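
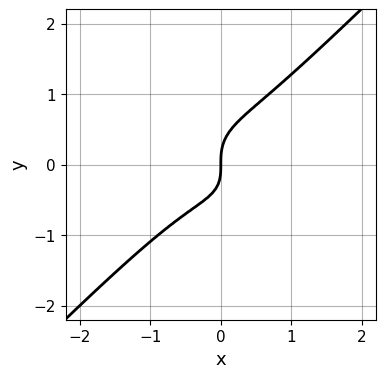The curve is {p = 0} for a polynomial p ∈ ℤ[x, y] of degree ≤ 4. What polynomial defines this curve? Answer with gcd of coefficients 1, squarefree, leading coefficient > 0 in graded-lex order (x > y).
3*x^3 - 3*y^3 + x*y + 2*x

(a) deg p = 3. A generic line meets the curve in up to 3 points.
(b) Against the integer gridlines: one y-axis crossing is at y = 0; one x-axis crossing is at x = 0.
(c) These observations pin down the coefficients.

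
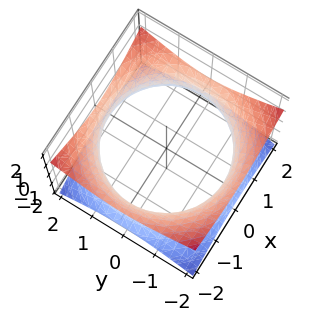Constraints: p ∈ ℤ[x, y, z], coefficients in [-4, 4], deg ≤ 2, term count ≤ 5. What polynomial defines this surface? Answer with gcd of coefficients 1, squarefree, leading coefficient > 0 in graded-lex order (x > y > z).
x^2 + y^2 - 2*z^2 - 3

The degree is 2 — an hourglass — one-sheet hyperboloid; a quadric.
Symmetries: the surface is invariant under rotation about z: p = q(x² + y², z); the z ↦ −z reflection is a symmetry, so z appears only in even powers.
Reading off the gridlines: no z-intercept at any integer in the box; a circular section at z = 0 has radius between 1 and 2.
These observations pin down the coefficients.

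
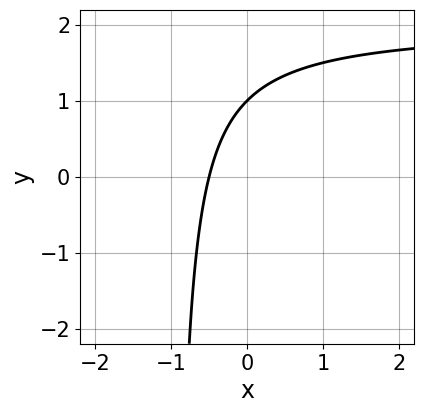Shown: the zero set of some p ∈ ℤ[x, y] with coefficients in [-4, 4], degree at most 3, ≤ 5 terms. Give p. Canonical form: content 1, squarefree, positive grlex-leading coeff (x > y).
Degree: a generic line meets the curve in up to 2 points, so deg p = 2.
Observable constraints: one y-axis crossing is at y = 1.
Assembling these constraints gives the stated polynomial.

x*y - 2*x + y - 1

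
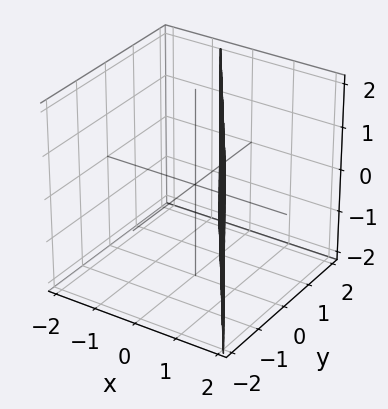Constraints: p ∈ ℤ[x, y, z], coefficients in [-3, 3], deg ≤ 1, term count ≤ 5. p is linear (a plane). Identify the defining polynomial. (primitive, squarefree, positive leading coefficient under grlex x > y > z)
(a) deg p = 1.
(b) Reading off the gridlines: it misses every integer gridline on the z-axis; one y-axis crossing is at y = 1.
(c) Putting this together gives p.

3*x + 2*y - 2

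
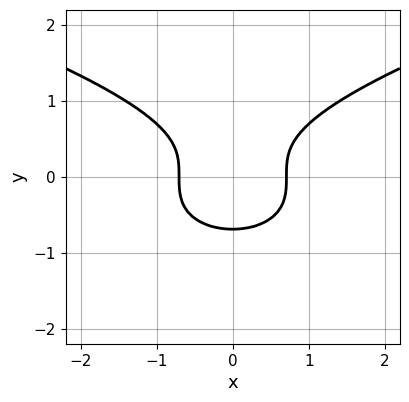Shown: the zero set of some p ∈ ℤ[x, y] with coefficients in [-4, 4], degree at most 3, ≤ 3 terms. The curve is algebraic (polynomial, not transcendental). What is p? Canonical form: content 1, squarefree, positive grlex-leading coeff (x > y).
3*y^3 - 2*x^2 + 1

1. The degree is 3 — no degree-2 curve has this shape.
2. Symmetries: the x ↦ −x reflection is a symmetry, so x appears only in even powers.
3. Matching integer coefficients to the picture gives p.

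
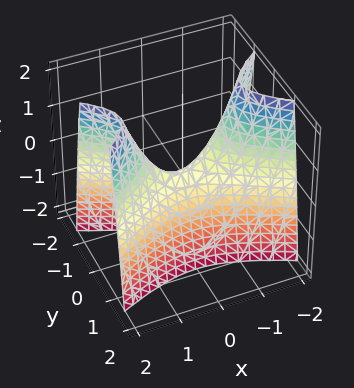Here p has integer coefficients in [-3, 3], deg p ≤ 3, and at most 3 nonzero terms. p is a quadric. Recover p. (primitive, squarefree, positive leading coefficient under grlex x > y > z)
x^2 - 3*y^2 - z

(a) The degree is 2 — a saddle surface; a quadric.
(b) Symmetries: the x ↦ −x reflection is a symmetry, so x appears only in even powers; it's symmetric under y → −y, forcing even powers of y.
(c) Checking where it meets the axes: one x-axis crossing is at x = 0; one z-axis crossing is at z = 0; one y-axis crossing is at y = 0.
(d) The integer polynomial consistent with all of this is the stated p.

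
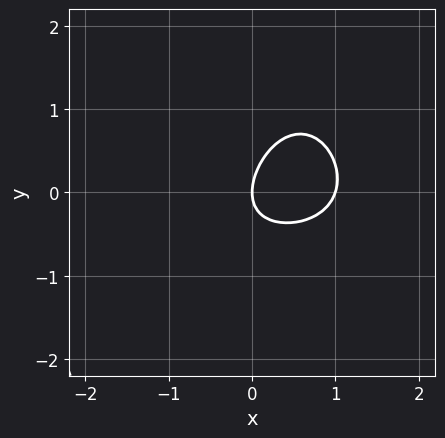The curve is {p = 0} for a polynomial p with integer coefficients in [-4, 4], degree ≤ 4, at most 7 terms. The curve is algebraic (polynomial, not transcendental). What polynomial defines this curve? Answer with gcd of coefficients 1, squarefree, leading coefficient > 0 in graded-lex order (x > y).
The degree is 3 — a generic line meets the curve in up to 3 points.
From the axis intercepts and sections: the x-axis gridline crossings are at x ∈ {0, 1}; it meets the y-axis at y = 0 (among the integer gridlines).
Fitting integer coefficients to these (and the overall shape) gives p.

2*x^2*y + 3*x^2 - 3*x*y + 3*y^2 - 3*x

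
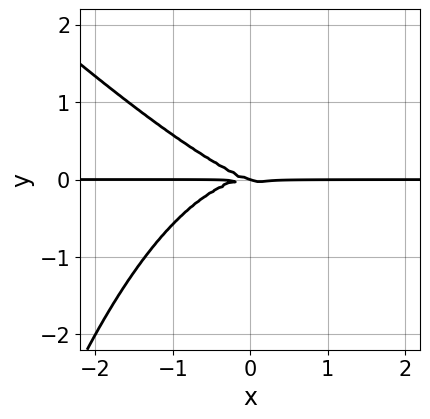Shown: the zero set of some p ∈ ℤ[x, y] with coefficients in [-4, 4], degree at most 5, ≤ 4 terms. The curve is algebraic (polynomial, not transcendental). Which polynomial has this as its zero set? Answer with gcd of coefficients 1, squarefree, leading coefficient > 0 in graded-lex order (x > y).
x^3*y + x^2*y^2 + x*y^2 + 3*y^3

The degree is 4 — the shape is more complex than any degree-3 curve.
Against the integer gridlines: the visible x-axis segment lies entirely on the curve; it crosses the y-axis at the gridline y = 0.
Matching integer coefficients to the picture gives p.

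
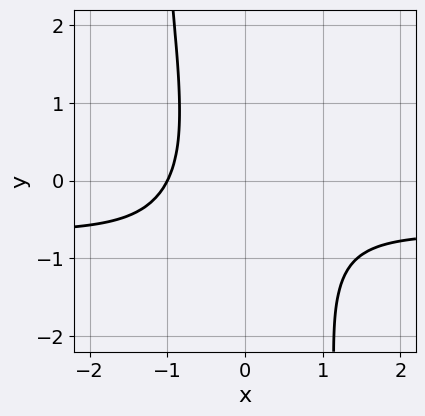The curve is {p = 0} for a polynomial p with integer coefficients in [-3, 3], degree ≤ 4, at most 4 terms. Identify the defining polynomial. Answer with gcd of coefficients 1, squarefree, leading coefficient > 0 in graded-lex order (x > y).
3*x^3*y + 2*x^3 + y^2 + 2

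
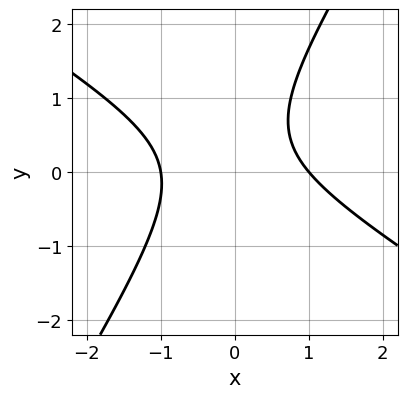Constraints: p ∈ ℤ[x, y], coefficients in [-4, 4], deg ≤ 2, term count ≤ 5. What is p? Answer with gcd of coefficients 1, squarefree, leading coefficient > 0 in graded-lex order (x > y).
1. Degree: the shape is more complex than any degree-1 curve, so deg p = 2.
2. Against the integer gridlines: the x-axis gridline crossings are at x ∈ {-1, 1}; it misses every integer gridline on the y-axis.
3. Solving for integer coefficients yields p as stated.

3*x^2 + 3*x*y - 3*y^2 + 2*y - 3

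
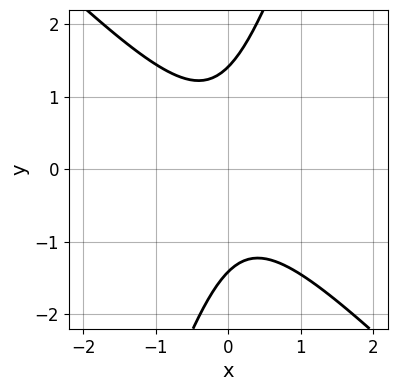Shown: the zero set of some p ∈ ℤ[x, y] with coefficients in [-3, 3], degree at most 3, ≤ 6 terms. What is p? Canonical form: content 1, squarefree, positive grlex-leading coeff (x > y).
3*x^2 + 2*x*y - y^2 + 2

First, deg p = 2. No degree-1 curve has this shape.
Next, observable constraints: no x-intercept at any integer in the box.
Finally, these observations pin down the coefficients.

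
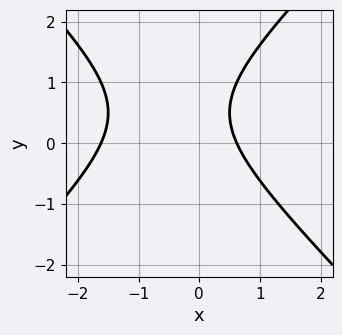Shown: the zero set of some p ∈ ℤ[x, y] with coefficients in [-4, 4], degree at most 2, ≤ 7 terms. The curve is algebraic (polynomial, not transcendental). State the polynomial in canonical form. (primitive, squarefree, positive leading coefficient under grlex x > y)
(a) Degree: the shape is more complex than any degree-1 curve, so deg p = 2.
(b) From the axis intercepts and sections: the curve avoids every integer y-axis point in the box.
(c) These observations pin down the coefficients.

x^2 - y^2 + x + y - 1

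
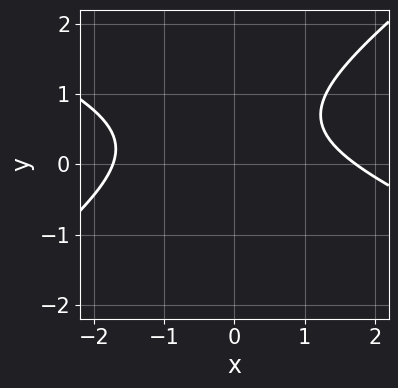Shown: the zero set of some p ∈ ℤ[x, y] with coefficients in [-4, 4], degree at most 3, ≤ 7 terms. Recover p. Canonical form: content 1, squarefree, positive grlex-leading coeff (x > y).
x^2 + x*y - 3*y^2 + 3*y - 3

1. Degree: no degree-1 curve has this shape, so deg p = 2.
2. Reading off the gridlines: the curve avoids every integer y-axis point in the box.
3. These observations pin down the coefficients.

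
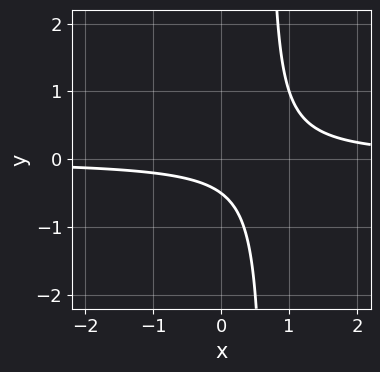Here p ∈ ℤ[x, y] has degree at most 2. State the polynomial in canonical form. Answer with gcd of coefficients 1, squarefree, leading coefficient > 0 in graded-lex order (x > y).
3*x*y - 2*y - 1

1. The degree is 2 — a generic line meets the curve in up to 2 points.
2. Checking where it meets the axes: it misses every integer gridline on the x-axis.
3. Matching integer coefficients to the picture gives p.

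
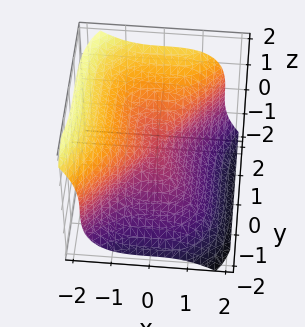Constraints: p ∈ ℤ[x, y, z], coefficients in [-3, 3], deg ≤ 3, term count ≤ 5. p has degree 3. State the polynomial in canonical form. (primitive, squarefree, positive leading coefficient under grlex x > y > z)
Degree: a generic line meets the surface in up to 3 points, so deg p = 3.
Against the integer gridlines: it meets the x-axis at x = 0 (among the integer gridlines); it crosses the z-axis at the gridline z = 0.
Matching integer coefficients to the picture gives p.

2*x^3 - y^3 + 2*z^3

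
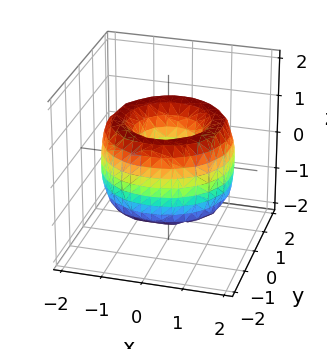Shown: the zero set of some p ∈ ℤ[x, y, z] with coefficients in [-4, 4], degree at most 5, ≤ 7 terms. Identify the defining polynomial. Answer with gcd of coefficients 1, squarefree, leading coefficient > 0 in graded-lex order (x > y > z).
x^4 + 2*x^2*y^2 + y^4 - 3*x^2 - 3*y^2 + z^2 + 1

Degree: the shape is more complex than any degree-3 surface, so deg p = 4.
Symmetries: rotational symmetry about the z-axis ⇒ p depends on x, y only through x² + y².
Observable constraints: the surface avoids every integer z-axis point in the box; a circular section at z = -1 has radius exactly 1.
These observations pin down the coefficients.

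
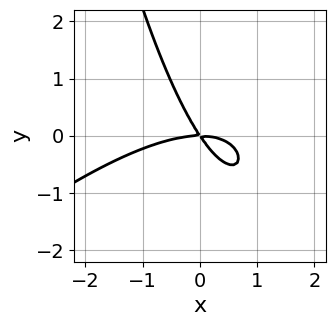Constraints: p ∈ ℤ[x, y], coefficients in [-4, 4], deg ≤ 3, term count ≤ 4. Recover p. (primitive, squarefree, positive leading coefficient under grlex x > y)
deg p = 3.
Reading off the gridlines: one y-axis crossing is at y = 0; it meets the x-axis at x = 0 (among the integer gridlines).
Putting this together gives p.

x^3 - x^2*y + 3*x*y + 2*y^2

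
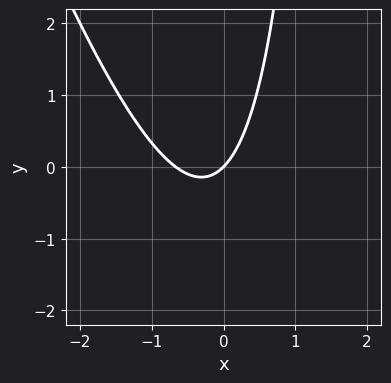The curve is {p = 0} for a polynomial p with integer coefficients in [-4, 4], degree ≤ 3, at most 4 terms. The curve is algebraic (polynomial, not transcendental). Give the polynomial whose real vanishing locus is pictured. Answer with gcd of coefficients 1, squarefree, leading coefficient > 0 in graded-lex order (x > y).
1. The degree is 2 — no degree-1 curve has this shape.
2. From the axis intercepts and sections: it meets the x-axis at x = 0 (among the integer gridlines); it crosses the y-axis at the gridline y = 0.
3. Solving for integer coefficients yields p as stated.

3*x^2 + x*y + 2*x - 2*y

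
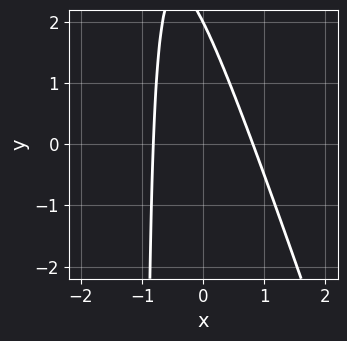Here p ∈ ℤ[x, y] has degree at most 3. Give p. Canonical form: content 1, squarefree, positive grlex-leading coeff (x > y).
1. Degree: no degree-1 curve has this shape, so deg p = 2.
2. Observable constraints: it meets the y-axis at y = 2 (among the integer gridlines).
3. These observations pin down the coefficients.

3*x^2 + x*y + y - 2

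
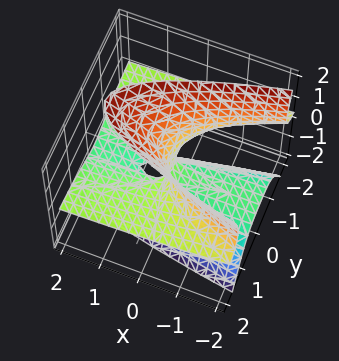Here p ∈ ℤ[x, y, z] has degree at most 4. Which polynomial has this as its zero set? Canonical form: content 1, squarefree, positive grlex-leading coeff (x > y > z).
1. Degree: a generic line meets the surface in up to 3 points, so deg p = 3.
2. Against the integer gridlines: the visible y-axis segment lies entirely on the surface; it crosses the x-axis at the gridline x = 0; one z-axis crossing is at z = 0.
3. Assembling these constraints gives the stated polynomial.

3*y^2*z - z^3 + 2*x*z + x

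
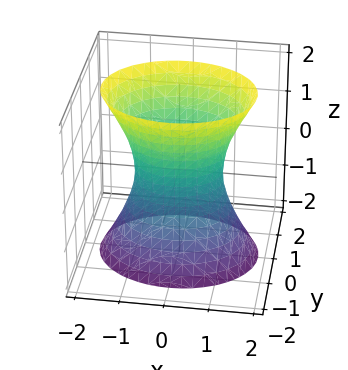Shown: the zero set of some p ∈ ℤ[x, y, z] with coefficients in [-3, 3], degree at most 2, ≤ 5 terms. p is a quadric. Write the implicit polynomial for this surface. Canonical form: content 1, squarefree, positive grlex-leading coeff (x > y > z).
First, the degree is 2 — one connected sheet with a waist; a quadric.
Next, symmetries: it's symmetric under y → −y, forcing even powers of y; it's symmetric under z → −z, forcing even powers of z; the x ↦ −x reflection is a symmetry, so x appears only in even powers.
Then, observable constraints: the surface avoids every integer z-axis point in the box; the x-axis gridline crossings are at x ∈ {-1, 1}.
Finally, solving for integer coefficients yields p as stated.

2*x^2 + 3*y^2 - z^2 - 2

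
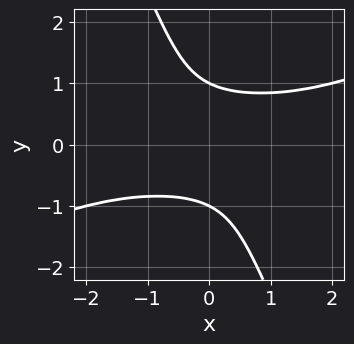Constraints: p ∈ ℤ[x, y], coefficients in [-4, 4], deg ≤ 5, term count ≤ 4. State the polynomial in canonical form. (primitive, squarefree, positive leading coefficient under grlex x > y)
x^2*y^2 - 2*x*y^3 - y^4 + 1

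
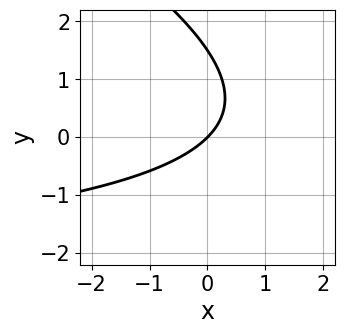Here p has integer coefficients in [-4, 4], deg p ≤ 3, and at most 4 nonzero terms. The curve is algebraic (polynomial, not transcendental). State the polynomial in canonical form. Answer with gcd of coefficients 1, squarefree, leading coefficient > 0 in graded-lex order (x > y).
x*y + 2*y^2 + 3*x - 3*y

1. Degree: the shape is more complex than any degree-1 curve, so deg p = 2.
2. Checking where it meets the axes: it meets the y-axis at y = 0 (among the integer gridlines); one x-axis crossing is at x = 0.
3. Together with the visible shape, these determine p as stated.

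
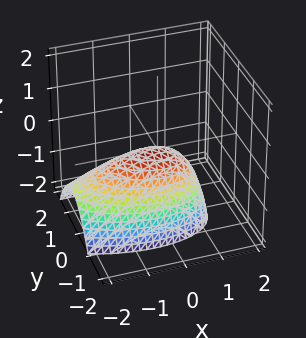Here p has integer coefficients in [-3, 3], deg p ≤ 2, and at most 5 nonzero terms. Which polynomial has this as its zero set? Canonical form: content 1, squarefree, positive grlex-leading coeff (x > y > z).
x^2 + x*y - x*z + 3*y^2 + 2*z

First, degree: no degree-1 surface has this shape, so deg p = 2.
Then, checking where it meets the axes: one x-axis crossing is at x = 0; one y-axis crossing is at y = 0; it meets the z-axis at z = 0 (among the integer gridlines).
Finally, assembling these constraints gives the stated polynomial.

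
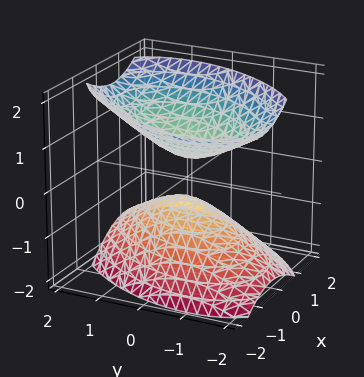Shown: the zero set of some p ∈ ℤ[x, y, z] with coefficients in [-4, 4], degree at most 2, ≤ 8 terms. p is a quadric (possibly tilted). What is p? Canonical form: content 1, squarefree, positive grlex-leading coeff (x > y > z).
(a) I count 2 distinct pieces. They look like related sheets of one shape, so recover p as a whole.
(b) The degree is 2 — a generic line meets the surface in up to 2 points.
(c) From the axis intercepts and sections: it misses every integer gridline on the y-axis; no x-intercept at any integer in the box.
(d) Matching integer coefficients to the picture gives p.

3*x^2 - 2*x*y + x*z + 2*y^2 - 3*z^2 + 1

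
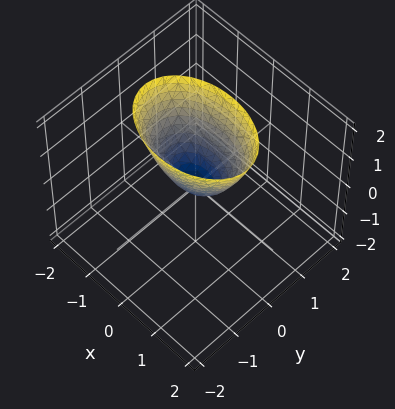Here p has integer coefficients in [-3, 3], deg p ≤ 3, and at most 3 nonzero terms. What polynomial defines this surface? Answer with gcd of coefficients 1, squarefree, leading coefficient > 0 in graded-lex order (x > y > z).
x^2 + 2*y^2 - z

1. The degree is 2 — a single bowl opening along one axis; a quadric.
2. Symmetries: the y ↦ −y reflection is a symmetry, so y appears only in even powers; it's symmetric under x → −x, forcing even powers of x.
3. Observable constraints: it crosses the x-axis at the gridline x = 0; it meets the y-axis at y = 0 (among the integer gridlines); it meets the z-axis at z = 0 (among the integer gridlines).
4. Solving for integer coefficients yields p as stated.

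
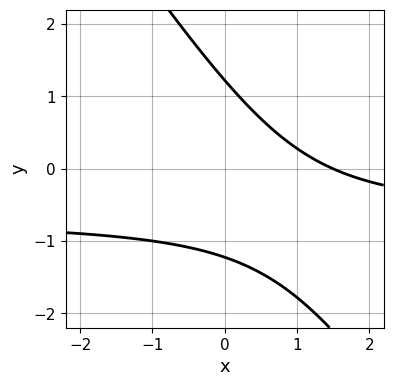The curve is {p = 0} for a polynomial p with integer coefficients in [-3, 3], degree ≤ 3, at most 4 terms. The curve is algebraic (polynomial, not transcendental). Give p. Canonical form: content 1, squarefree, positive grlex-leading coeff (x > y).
(a) Degree: the shape is more complex than any degree-1 curve, so deg p = 2.
(b) The integer polynomial consistent with all of this is the stated p.

3*x*y + 2*y^2 + 2*x - 3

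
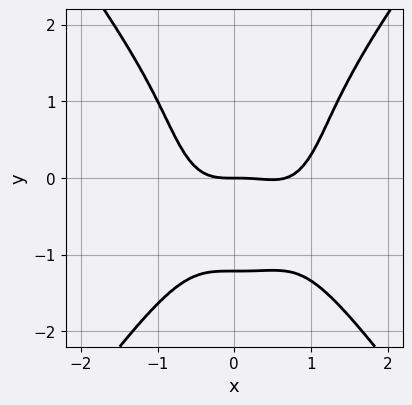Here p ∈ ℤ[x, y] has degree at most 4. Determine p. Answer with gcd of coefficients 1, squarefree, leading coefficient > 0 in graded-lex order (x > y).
3*x^4 - y^4 - 2*x^3 - y^2 - 3*y

(a) The degree is 4 — a generic line meets the curve in up to 4 points.
(b) Observable constraints: one x-axis crossing is at x = 0; it meets the y-axis at y = 0 (among the integer gridlines).
(c) These observations pin down the coefficients.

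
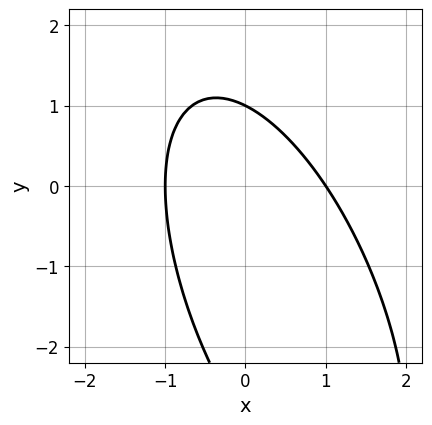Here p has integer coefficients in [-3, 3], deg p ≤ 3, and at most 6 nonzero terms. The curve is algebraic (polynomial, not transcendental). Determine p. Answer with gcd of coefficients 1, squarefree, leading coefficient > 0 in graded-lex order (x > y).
3*x^2 + 2*x*y + y^2 + 2*y - 3

(a) Degree: no degree-1 curve has this shape, so deg p = 2.
(b) Against the integer gridlines: the x-axis gridline crossings are at x ∈ {-1, 1}; it crosses the y-axis at the gridline y = 1.
(c) These observations pin down the coefficients.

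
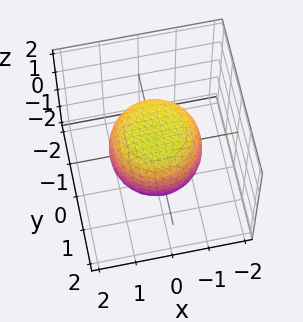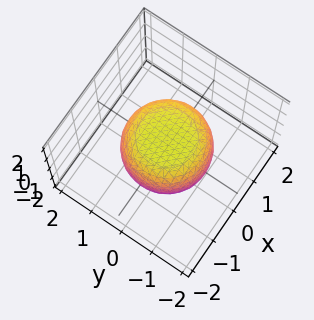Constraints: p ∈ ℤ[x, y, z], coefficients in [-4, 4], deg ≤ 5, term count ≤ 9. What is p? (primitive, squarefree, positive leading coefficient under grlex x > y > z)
2*x^4 + 4*x^2*y^2 + 2*y^4 - x^2 - y^2 + 3*z^2 - 3

1. The degree is 4 — no degree-3 surface has this shape.
2. Symmetries: the surface is invariant under rotation about z: p = q(x² + y², z).
3. Checking where it meets the axes: a circular section at z = 1 has radius between 0 and 1; the z-axis gridline crossings are at z ∈ {-1, 1}.
4. Putting this together gives p.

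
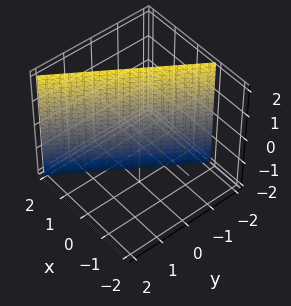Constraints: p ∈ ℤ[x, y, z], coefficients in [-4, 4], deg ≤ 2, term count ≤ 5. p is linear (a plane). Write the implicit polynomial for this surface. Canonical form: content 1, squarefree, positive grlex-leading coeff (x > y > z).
(a) The degree is 1 — every cross-section is a straight line — this is a plane.
(b) From the visible intercepts: one y-axis crossing is at y = -1; the surface avoids every integer z-axis point in the box.
(c) Solving for integer coefficients yields p as stated.

3*x - 2*y - 2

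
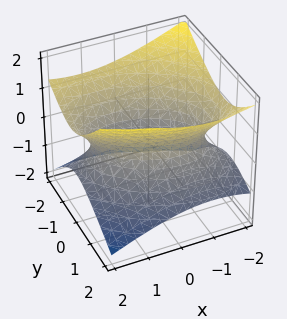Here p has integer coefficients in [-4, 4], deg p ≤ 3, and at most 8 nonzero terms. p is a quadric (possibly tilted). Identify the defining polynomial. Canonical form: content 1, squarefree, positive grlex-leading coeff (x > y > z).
x^2 + x*y + 2*y^2 + y*z - 3*z^2 - 2

The degree is 2 — a generic line meets the surface in up to 2 points.
Observable constraints: among the integer gridlines, it crosses the y-axis at y ∈ {-1, 1}; it misses every integer gridline on the z-axis.
Putting this together gives p.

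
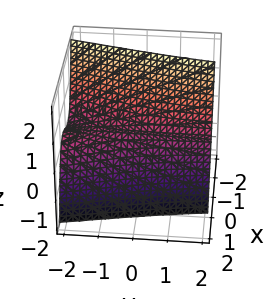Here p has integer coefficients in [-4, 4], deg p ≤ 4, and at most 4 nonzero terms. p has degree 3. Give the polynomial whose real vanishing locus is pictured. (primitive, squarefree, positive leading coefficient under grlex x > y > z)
1. The degree is 3 — a generic line meets the surface in up to 3 points.
2. Against the integer gridlines: it crosses the z-axis at the gridline z = 0; it crosses the x-axis at the gridline x = 0.
3. Putting this together gives p.

2*x^3 + 2*x*y + 3*x + 3*z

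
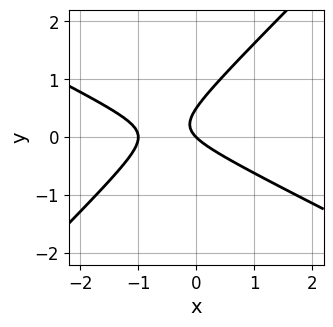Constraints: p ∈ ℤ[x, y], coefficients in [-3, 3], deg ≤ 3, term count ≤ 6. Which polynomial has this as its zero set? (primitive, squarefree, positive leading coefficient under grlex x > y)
Degree: a generic line meets the curve in up to 2 points, so deg p = 2.
Against the integer gridlines: the x-axis gridline crossings are at x ∈ {-1, 0}; one y-axis crossing is at y = 0.
Together with the visible shape, these determine p as stated.

x^2 + x*y - 2*y^2 + x + y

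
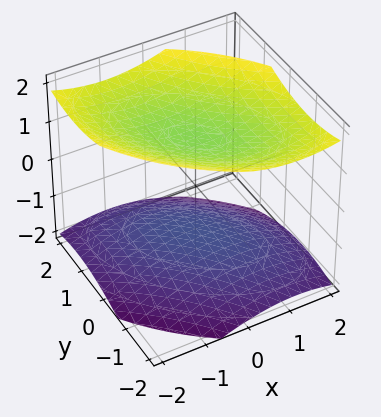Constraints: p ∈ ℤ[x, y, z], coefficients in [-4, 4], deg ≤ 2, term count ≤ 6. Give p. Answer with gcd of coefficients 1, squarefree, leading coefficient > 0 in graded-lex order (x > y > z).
(a) There are 2 components. They look like related sheets of one shape, so recover p as a whole.
(b) The degree is 2 — no degree-1 surface has this shape.
(c) Checking where it meets the axes: it misses every integer gridline on the x-axis; it misses every integer gridline on the y-axis.
(d) Solving for integer coefficients yields p as stated.

x^2 + x*y + y^2 - 2*z^2 + 3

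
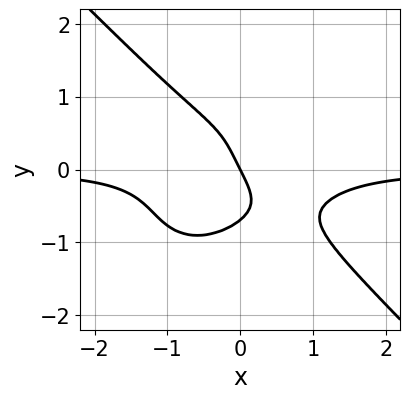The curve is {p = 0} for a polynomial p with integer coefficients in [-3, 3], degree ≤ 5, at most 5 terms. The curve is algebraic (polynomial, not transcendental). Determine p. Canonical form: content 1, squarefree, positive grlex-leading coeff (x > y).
3*x^3*y + 3*y^4 + x*y^2 + 2*x + y

(a) deg p = 4. A generic line meets the curve in up to 4 points.
(b) From the axis intercepts and sections: it meets the x-axis at x = 0 (among the integer gridlines); it crosses the y-axis at the gridline y = 0.
(c) Putting this together gives p.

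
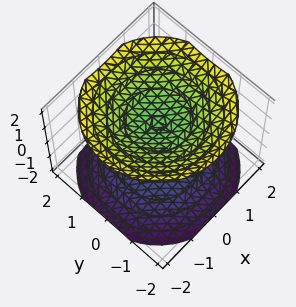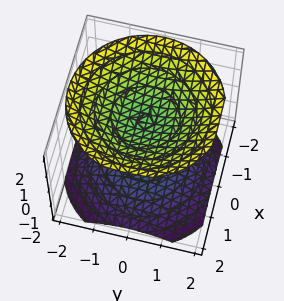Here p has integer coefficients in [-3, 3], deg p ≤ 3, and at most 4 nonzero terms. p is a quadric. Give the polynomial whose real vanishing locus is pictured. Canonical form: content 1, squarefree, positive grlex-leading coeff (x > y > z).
(a) The picture has 2 separate pieces. They look like related sheets of one shape, so recover p as a whole.
(b) The degree is 2 — two sheets facing apart; a quadric.
(c) By symmetry, the z-axis is an axis of rotation, so x and y enter only as x² + y²; the z ↦ −z reflection is a symmetry, so z appears only in even powers.
(d) Reading off the gridlines: no y-intercept at any integer in the box; the z-axis gridline crossings are at z ∈ {-1, 1}; no x-intercept at any integer in the box.
(e) Solving for integer coefficients yields p as stated.

2*x^2 + 2*y^2 - 3*z^2 + 3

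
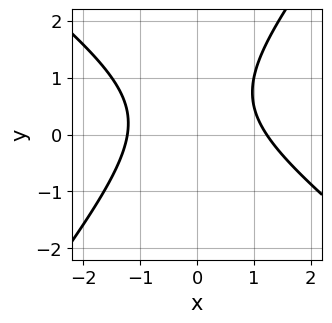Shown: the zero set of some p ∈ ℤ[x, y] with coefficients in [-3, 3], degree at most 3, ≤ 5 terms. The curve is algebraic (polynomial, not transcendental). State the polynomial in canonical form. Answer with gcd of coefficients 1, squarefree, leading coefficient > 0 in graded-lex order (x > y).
1. The degree is 2 — the shape is more complex than any degree-1 curve.
2. From the axis intercepts and sections: the curve avoids every integer y-axis point in the box.
3. Fitting integer coefficients to these (and the overall shape) gives p.

2*x^2 + x*y - 2*y^2 + 2*y - 3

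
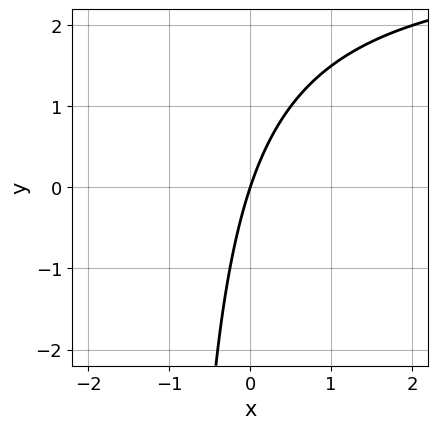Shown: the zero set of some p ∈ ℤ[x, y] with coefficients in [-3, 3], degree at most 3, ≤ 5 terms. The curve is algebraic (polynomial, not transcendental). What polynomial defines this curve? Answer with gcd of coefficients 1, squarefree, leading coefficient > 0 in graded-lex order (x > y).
1. Degree: the shape is more complex than any degree-1 curve, so deg p = 2.
2. Reading off the gridlines: it meets the x-axis at x = 0 (among the integer gridlines); it crosses the y-axis at the gridline y = 0.
3. These observations pin down the coefficients.

x*y - 3*x + y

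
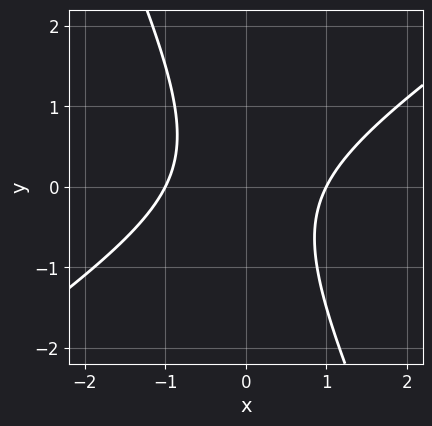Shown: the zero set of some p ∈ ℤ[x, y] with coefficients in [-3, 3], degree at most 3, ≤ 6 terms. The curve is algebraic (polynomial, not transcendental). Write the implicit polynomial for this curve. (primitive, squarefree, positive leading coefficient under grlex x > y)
3*x^2 - 3*x*y - 2*y^2 - 3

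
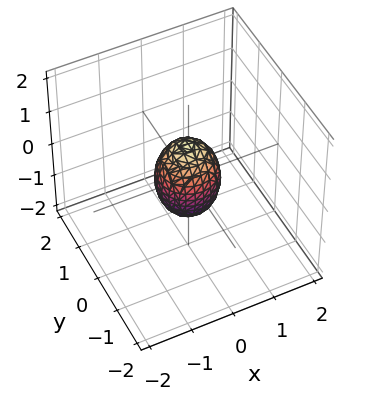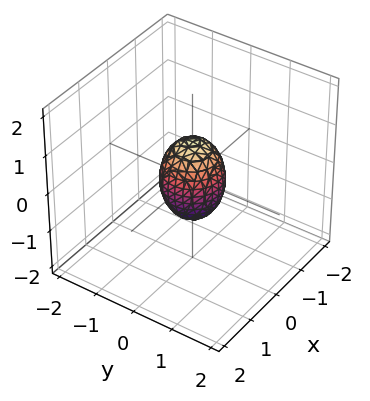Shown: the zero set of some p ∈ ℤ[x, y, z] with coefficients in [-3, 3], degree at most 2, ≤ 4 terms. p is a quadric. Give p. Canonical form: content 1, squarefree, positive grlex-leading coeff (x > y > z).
First, the degree is 2 — a closed, bounded, convex surface; a quadric.
Then, symmetries: the surface is invariant under rotation about z: p = q(x² + y², z); mirror symmetry z ↦ −z ⇒ only even powers of z.
Next, observable constraints: a circular section at z = 0 has radius between 0 and 1; among the integer gridlines, it crosses the z-axis at z ∈ {-1, 1}.
Finally, together with the visible shape, these determine p as stated.

2*x^2 + 2*y^2 + z^2 - 1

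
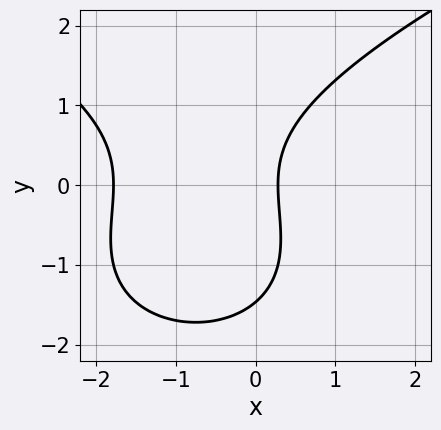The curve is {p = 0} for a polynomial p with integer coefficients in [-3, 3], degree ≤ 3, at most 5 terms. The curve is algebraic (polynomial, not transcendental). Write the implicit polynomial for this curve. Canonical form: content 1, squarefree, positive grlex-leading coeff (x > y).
y^3 - 2*x^2 + y^2 - 3*x + 1

1. Degree: the shape is more complex than any degree-2 curve, so deg p = 3.
2. Matching integer coefficients to the picture gives p.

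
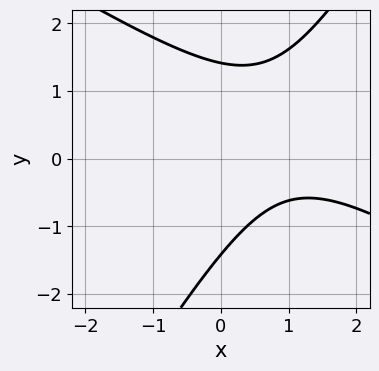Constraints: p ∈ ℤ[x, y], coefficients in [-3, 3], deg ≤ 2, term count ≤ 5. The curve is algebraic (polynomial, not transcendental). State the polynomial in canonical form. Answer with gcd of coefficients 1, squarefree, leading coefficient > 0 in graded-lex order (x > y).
x^2 + x*y - y^2 - 2*x + 2

The degree is 2 — the shape is more complex than any degree-1 curve.
Checking where it meets the axes: the curve avoids every integer x-axis point in the box.
Matching integer coefficients to the picture gives p.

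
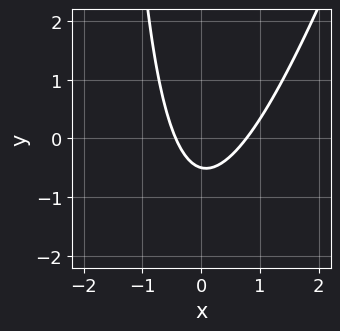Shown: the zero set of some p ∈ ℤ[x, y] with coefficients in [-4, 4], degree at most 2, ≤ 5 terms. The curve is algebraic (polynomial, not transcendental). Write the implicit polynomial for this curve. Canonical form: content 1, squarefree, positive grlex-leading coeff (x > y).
1. Degree: a generic line meets the curve in up to 2 points, so deg p = 2.
2. Putting this together gives p.

3*x^2 - x*y - x - 2*y - 1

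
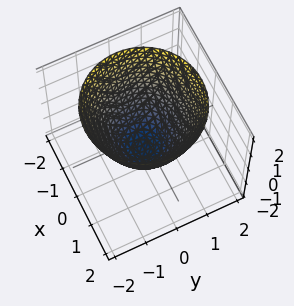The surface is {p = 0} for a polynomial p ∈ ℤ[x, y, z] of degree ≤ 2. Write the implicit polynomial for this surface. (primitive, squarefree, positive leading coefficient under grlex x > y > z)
x^2 + y^2 - z - 1

1. Degree: no degree-1 surface has this shape, so deg p = 2.
2. Symmetries: rotational symmetry about the z-axis ⇒ p depends on x, y only through x² + y².
3. Reading off the gridlines: among the integer gridlines, it crosses the y-axis at y ∈ {-1, 1}; it meets the z-axis at z = -1 (among the integer gridlines); a circular section at z = 1 has radius between 1 and 2; the x-axis gridline crossings are at x ∈ {-1, 1}.
4. Together with the visible shape, these determine p as stated.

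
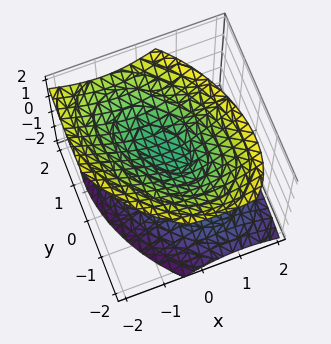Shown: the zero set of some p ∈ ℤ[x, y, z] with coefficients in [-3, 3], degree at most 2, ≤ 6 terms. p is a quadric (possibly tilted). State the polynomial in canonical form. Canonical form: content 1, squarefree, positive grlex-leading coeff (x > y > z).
1. I count 2 distinct pieces. Treating them together as one polynomial.
2. Degree: a generic line meets the surface in up to 2 points, so deg p = 2.
3. Reading off the gridlines: no x-intercept at any integer in the box; no y-intercept at any integer in the box.
4. Fitting integer coefficients to these (and the overall shape) gives p.

3*x^2 + 2*x*y + x*z + 2*y^2 - 3*z^2 + 1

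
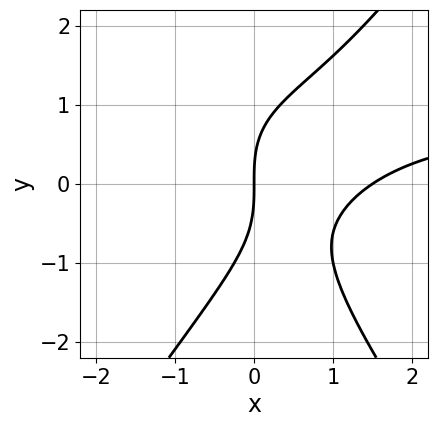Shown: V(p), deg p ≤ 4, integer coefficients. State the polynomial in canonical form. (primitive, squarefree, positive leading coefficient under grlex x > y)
2*x^2*y - y^3 - 2*x^2 + 3*x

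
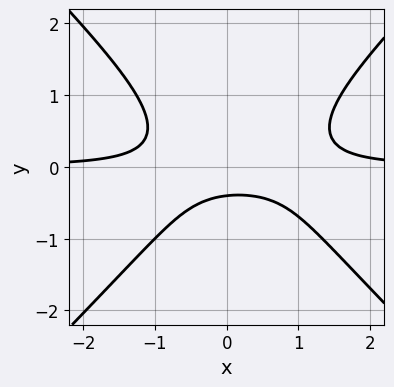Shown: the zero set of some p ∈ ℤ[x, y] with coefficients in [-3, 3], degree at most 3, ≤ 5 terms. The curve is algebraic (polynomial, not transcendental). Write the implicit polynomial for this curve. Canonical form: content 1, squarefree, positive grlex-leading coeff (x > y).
First, deg p = 3. No degree-2 curve has this shape.
Next, from the axis intercepts and sections: it misses every integer gridline on the x-axis.
Finally, solving for integer coefficients yields p as stated.

3*x^2*y - 3*y^3 - x*y - 2*y - 1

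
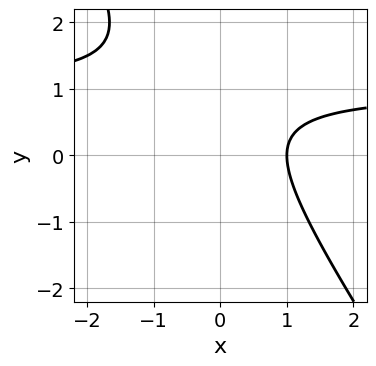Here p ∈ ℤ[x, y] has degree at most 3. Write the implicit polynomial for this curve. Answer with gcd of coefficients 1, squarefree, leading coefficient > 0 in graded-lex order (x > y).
(a) The degree is 2 — no degree-1 curve has this shape.
(b) Observable constraints: it crosses the x-axis at the gridline x = 1; the curve avoids every integer y-axis point in the box.
(c) Fitting integer coefficients to these (and the overall shape) gives p.

3*x*y + 2*y^2 - 3*x - 3*y + 3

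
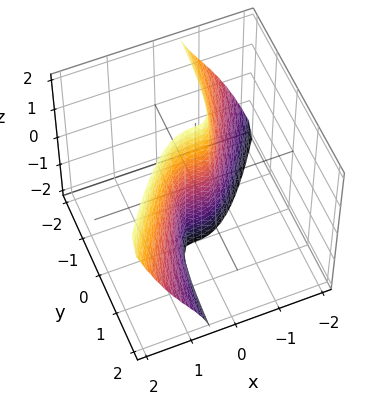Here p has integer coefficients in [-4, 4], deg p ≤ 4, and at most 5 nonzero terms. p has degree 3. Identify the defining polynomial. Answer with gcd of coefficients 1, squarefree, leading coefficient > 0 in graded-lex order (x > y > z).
(a) Degree: a generic line meets the surface in up to 3 points, so deg p = 3.
(b) Checking where it meets the axes: it meets the x-axis at x = 0 (among the integer gridlines); every point of the z-axis in the box is on the surface; it meets the y-axis at y = 0 (among the integer gridlines).
(c) These observations pin down the coefficients.

2*x^3 - x^2*y - x*y*z - y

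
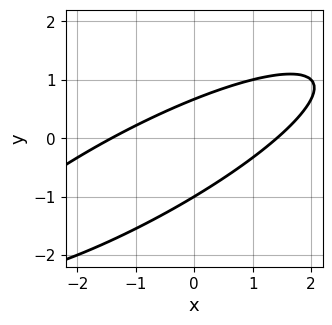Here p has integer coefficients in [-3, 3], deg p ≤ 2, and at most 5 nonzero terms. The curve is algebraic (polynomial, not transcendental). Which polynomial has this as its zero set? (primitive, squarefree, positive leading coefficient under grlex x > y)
x^2 - 3*x*y + 3*y^2 + y - 2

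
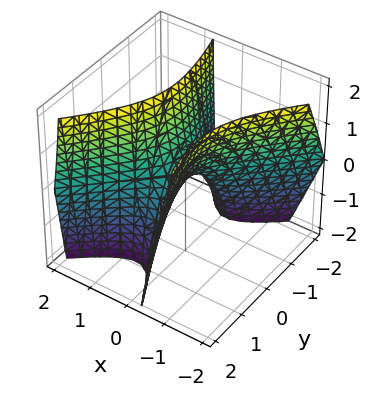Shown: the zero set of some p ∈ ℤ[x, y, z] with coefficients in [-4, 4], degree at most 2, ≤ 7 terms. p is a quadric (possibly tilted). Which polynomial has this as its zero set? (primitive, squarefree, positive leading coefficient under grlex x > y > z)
(a) The degree is 2 — a generic line meets the surface in up to 2 points.
(b) From the visible intercepts: it meets the x-axis at x = 0 (among the integer gridlines); one y-axis crossing is at y = 0.
(c) Putting this together gives p.

3*x^2 - 2*x*y + x*z - y^2 - z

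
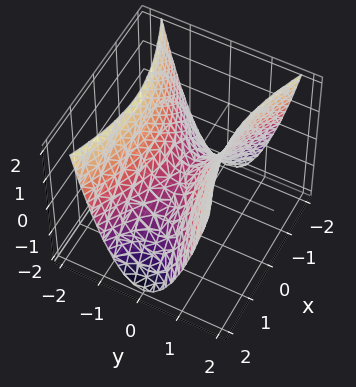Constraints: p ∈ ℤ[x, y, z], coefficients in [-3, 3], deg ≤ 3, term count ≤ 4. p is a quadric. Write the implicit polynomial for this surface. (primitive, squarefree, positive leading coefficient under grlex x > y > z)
x^2 - 3*y^2 + 2*z

First, the degree is 2 — a hyperbolic paraboloid; a quadric.
Then, symmetries: it's symmetric under y → −y, forcing even powers of y; the x ↦ −x reflection is a symmetry, so x appears only in even powers.
Then, checking where it meets the axes: it meets the x-axis at x = 0 (among the integer gridlines); it meets the z-axis at z = 0 (among the integer gridlines); it meets the y-axis at y = 0 (among the integer gridlines).
Finally, assembling these constraints gives the stated polynomial.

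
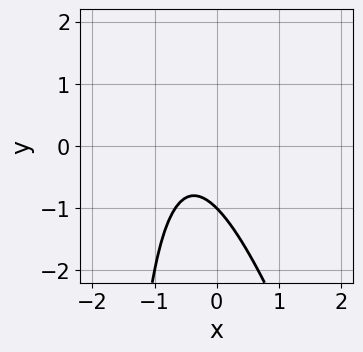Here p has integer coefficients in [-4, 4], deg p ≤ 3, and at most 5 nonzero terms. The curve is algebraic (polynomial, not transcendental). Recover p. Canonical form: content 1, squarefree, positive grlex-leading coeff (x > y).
3*x^2 + x*y + 3*x + 2*y + 2

deg p = 2. A generic line meets the curve in up to 2 points.
Checking where it meets the axes: it crosses the y-axis at the gridline y = -1; it misses every integer gridline on the x-axis.
Fitting integer coefficients to these (and the overall shape) gives p.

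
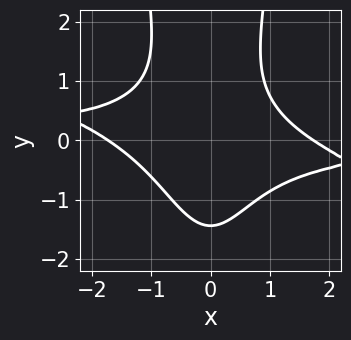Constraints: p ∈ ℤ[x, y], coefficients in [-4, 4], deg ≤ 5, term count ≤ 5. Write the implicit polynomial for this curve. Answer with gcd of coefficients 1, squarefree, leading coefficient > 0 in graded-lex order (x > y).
(a) Degree: a generic line meets the curve in up to 4 points, so deg p = 4.
(b) Matching integer coefficients to the picture gives p.

x^3*y + 3*x^2*y^2 - y^3 + x^2 - 3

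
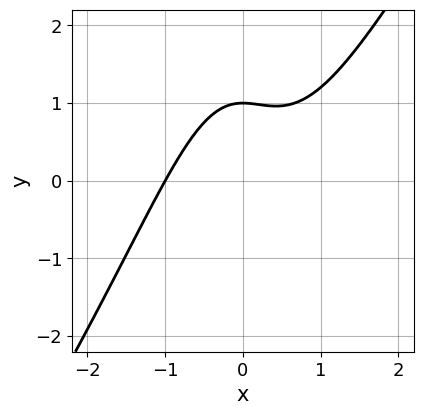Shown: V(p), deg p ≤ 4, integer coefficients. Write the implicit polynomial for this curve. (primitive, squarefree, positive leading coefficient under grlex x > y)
1. The degree is 3 — a generic line meets the curve in up to 3 points.
2. Observable constraints: it meets the y-axis at y = 1 (among the integer gridlines); it meets the x-axis at x = -1 (among the integer gridlines).
3. Solving for integer coefficients yields p as stated.

3*x^3 - 2*x^2*y - 3*y + 3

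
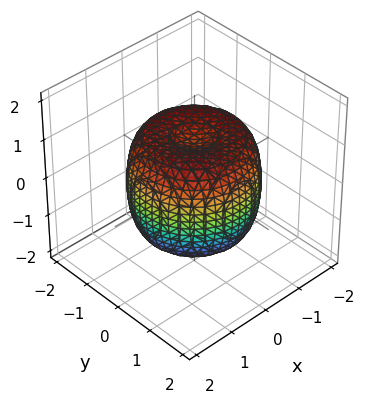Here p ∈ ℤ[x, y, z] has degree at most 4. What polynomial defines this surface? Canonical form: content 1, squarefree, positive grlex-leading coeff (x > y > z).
2*x^4 + 4*x^2*y^2 + 2*y^4 - 3*x^2 - 3*y^2 + 2*z^2 - 2

1. deg p = 4.
2. Symmetries: rotational symmetry about the z-axis ⇒ p depends on x, y only through x² + y².
3. From the visible intercepts: among the integer gridlines, it crosses the z-axis at z ∈ {-1, 1}; a circular section at z = 1 has radius between 1 and 2.
4. These observations pin down the coefficients.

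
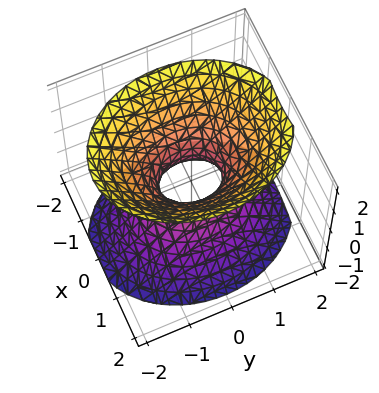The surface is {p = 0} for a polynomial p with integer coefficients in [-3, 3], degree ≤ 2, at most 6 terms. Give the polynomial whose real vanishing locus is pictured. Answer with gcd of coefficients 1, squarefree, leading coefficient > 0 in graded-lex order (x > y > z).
1. The degree is 2 — an hourglass — one-sheet hyperboloid; a quadric.
2. Symmetries: the x ↦ −x reflection is a symmetry, so x appears only in even powers; mirror symmetry y ↦ −y ⇒ only even powers of y; the z ↦ −z reflection is a symmetry, so z appears only in even powers.
3. Checking where it meets the axes: no z-intercept at any integer in the box.
4. Together with the visible shape, these determine p as stated.

3*x^2 + 2*y^2 - 2*z^2 - 1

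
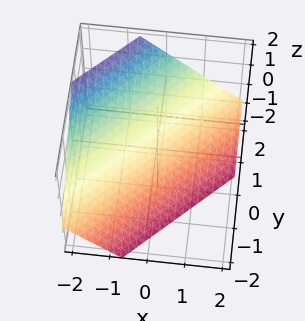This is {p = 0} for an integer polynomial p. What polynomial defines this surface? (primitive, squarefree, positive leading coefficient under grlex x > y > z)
deg p = 1.
The integer polynomial consistent with all of this is the stated p.

3*x - 3*y + 3*z + 2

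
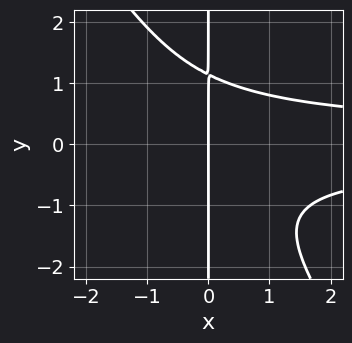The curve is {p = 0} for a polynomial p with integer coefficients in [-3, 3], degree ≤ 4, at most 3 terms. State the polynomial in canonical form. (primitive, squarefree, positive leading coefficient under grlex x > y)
3*x^2*y^2 + 2*x*y^3 - 3*x

1. deg p = 4.
2. Observable constraints: every point of the y-axis in the box is on the curve; it meets the x-axis at x = 0 (among the integer gridlines).
3. Fitting integer coefficients to these (and the overall shape) gives p.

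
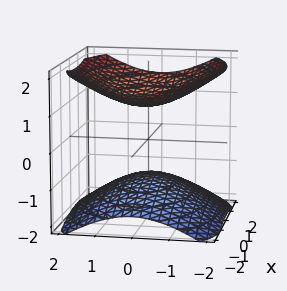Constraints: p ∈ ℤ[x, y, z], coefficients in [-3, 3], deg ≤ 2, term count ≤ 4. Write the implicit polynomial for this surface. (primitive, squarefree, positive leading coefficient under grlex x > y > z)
First, the picture has 2 separate pieces.
Next, degree: two separate bowl-shaped sheets opening away from each other; a quadric, so deg p = 2.
Next, symmetries: mirror symmetry z ↦ −z ⇒ only even powers of z; mirror symmetry x ↦ −x ⇒ only even powers of x; the y ↦ −y reflection is a symmetry, so y appears only in even powers.
Next, observable constraints: it misses every integer gridline on the x-axis; among the integer gridlines, it crosses the z-axis at z ∈ {-1, 1}; the surface avoids every integer y-axis point in the box.
Finally, matching integer coefficients to the picture gives p.

x^2 + 2*y^2 - 3*z^2 + 3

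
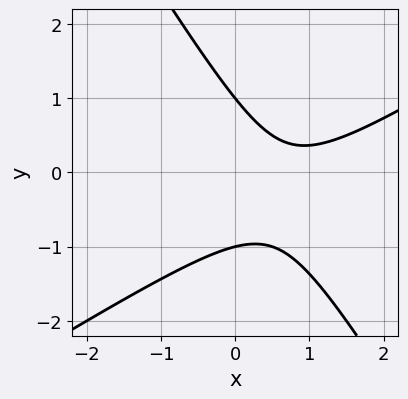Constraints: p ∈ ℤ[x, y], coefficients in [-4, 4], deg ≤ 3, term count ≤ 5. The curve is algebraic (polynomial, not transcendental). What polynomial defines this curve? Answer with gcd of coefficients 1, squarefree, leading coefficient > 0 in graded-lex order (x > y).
2*x^2 - 2*x*y - 2*y^2 - 3*x + 2

1. deg p = 2. A generic line meets the curve in up to 2 points.
2. Observable constraints: no x-intercept at any integer in the box; the y-axis gridline crossings are at y ∈ {-1, 1}.
3. Putting this together gives p.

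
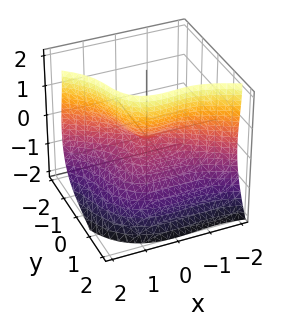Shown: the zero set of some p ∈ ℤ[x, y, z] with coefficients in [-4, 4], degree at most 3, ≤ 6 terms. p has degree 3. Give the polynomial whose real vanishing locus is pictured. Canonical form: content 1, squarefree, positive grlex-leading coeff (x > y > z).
1. The degree is 3 — a generic line meets the surface in up to 3 points.
2. From the axis intercepts and sections: it crosses the z-axis at the gridline z = 0; it meets the y-axis at y = 0 (among the integer gridlines); one x-axis crossing is at x = 0.
3. The integer polynomial consistent with all of this is the stated p.

2*x^3 + 2*x^2*y + 3*y^3 + z^3 - 3*z^2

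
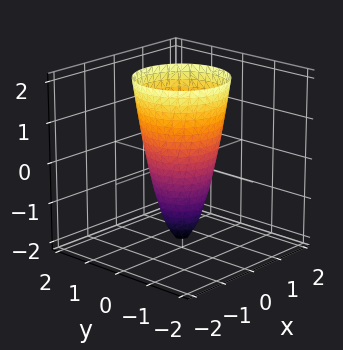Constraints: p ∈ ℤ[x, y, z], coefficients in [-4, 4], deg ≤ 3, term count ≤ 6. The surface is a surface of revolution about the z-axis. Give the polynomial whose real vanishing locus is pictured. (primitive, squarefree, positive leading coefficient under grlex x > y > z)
1. deg p = 2. No degree-1 surface has this shape.
2. Symmetry: the z-axis is an axis of rotation, so x and y enter only as x² + y².
3. From the visible intercepts: a circular section at z = 0 has radius between 0 and 1; it crosses the z-axis at the gridline z = -2.
4. The integer polynomial consistent with all of this is the stated p.

3*x^2 + 3*y^2 - z - 2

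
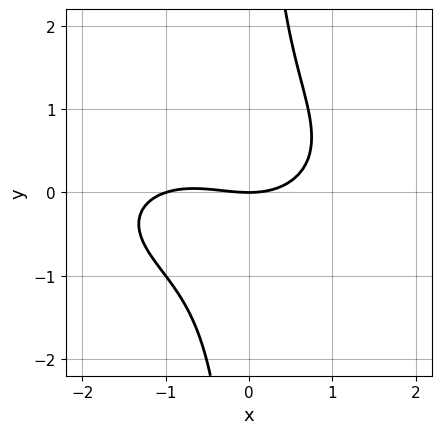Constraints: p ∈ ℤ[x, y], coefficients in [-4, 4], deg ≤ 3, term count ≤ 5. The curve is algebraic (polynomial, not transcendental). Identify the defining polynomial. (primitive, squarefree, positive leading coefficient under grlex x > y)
Degree: a generic line meets the curve in up to 3 points, so deg p = 3.
From the axis intercepts and sections: it crosses the y-axis at the gridline y = 0; the x-axis gridline crossings are at x ∈ {-1, 0}.
Solving for integer coefficients yields p as stated.

x^3 + 3*x*y^2 + x^2 - 3*y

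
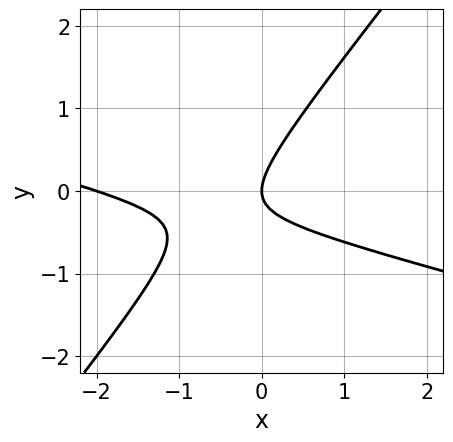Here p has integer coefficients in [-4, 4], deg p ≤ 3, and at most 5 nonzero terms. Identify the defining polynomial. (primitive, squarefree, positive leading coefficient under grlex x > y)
1. The degree is 2 — no degree-1 curve has this shape.
2. From the axis intercepts and sections: the x-axis gridline crossings are at x ∈ {-2, 0}; it crosses the y-axis at the gridline y = 0.
3. Matching integer coefficients to the picture gives p.

x^2 + 3*x*y - 3*y^2 + 2*x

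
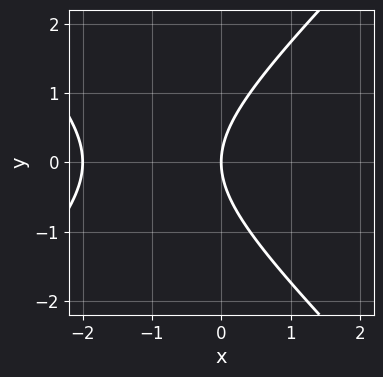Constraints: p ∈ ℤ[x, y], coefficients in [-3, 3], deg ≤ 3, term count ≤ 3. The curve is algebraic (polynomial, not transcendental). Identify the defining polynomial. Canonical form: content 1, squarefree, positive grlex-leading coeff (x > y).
x^2 - y^2 + 2*x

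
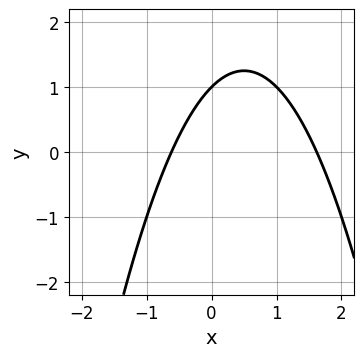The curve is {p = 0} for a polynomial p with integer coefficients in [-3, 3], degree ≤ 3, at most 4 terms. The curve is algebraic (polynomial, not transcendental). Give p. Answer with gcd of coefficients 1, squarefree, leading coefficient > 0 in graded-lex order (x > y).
1. The degree is 2 — the shape is more complex than any degree-1 curve.
2. Observable constraints: it meets the y-axis at y = 1 (among the integer gridlines).
3. Matching integer coefficients to the picture gives p.

x^2 - x + y - 1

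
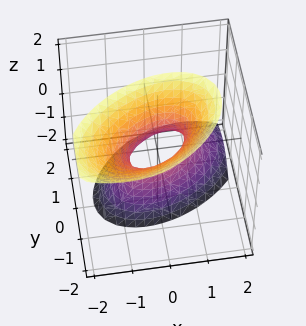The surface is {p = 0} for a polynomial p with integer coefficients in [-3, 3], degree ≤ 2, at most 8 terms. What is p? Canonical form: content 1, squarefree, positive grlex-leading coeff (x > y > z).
2*x^2 - 2*x*y + 3*y^2 + 2*y*z - z^2 - 1

(a) Degree: a generic line meets the surface in up to 2 points, so deg p = 2.
(b) Reading off the gridlines: it misses every integer gridline on the z-axis.
(c) Assembling these constraints gives the stated polynomial.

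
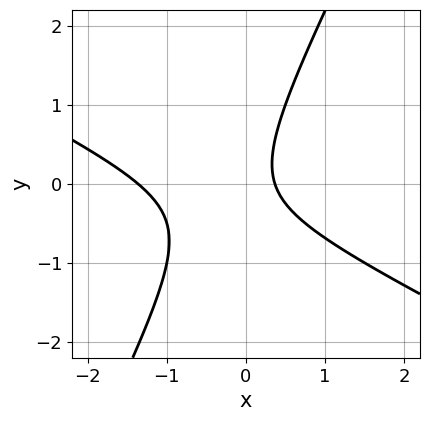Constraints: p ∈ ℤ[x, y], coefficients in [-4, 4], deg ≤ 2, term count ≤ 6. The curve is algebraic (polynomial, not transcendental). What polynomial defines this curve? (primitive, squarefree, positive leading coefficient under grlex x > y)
2*x^2 + 3*x*y - 2*y^2 + 2*x - 1

(a) The degree is 2 — no degree-1 curve has this shape.
(b) Checking where it meets the axes: the curve avoids every integer y-axis point in the box.
(c) Putting this together gives p.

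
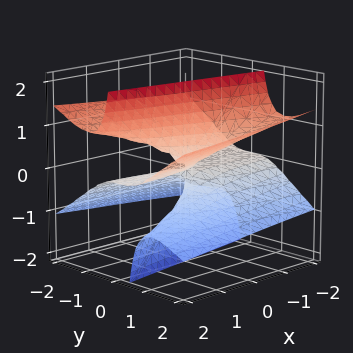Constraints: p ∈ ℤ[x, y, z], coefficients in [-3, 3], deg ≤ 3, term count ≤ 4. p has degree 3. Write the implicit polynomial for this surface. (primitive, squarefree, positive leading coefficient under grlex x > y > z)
y^3 - 3*y*z^2 - x*z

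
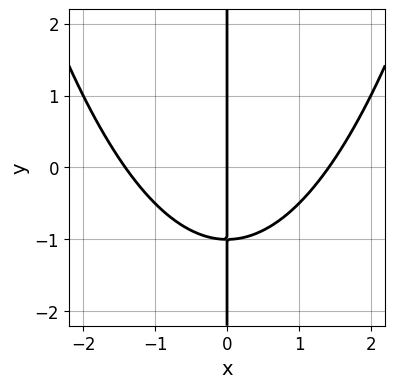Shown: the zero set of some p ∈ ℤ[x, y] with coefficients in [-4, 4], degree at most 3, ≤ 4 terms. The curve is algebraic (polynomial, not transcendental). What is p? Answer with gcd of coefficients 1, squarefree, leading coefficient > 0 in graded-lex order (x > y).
x^3 - 2*x*y - 2*x

1. deg p = 3. No degree-2 curve has this shape.
2. Against the integer gridlines: the visible y-axis segment lies entirely on the curve; it meets the x-axis at x = 0 (among the integer gridlines).
3. Together with the visible shape, these determine p as stated.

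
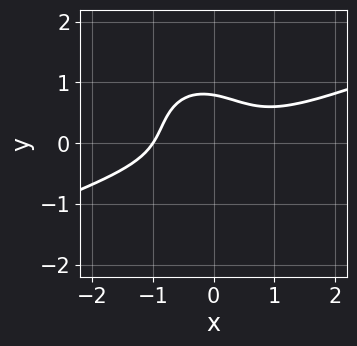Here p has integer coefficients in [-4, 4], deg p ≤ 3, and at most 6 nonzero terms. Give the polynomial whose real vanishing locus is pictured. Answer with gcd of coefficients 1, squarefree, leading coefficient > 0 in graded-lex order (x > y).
Degree: the shape is more complex than any degree-2 curve, so deg p = 3.
Checking where it meets the axes: it crosses the x-axis at the gridline x = -1.
Matching integer coefficients to the picture gives p.

x^3 - 2*x^2*y - x*y^2 - 2*y^3 + 1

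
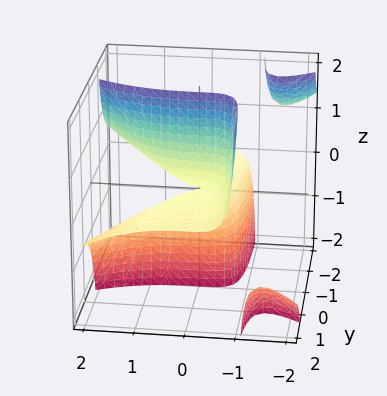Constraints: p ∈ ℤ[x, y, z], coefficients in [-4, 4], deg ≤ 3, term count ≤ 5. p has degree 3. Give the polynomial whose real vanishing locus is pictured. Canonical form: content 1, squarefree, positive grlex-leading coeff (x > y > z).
x^3 + 3*x*y*z + 3*y*z

There are 3 components.
The degree is 3 — a generic line meets the surface in up to 3 points.
Reading off the gridlines: one x-axis crossing is at x = 0; every point of the y-axis in the box is on the surface; every point of the z-axis in the box is on the surface.
Matching integer coefficients to the picture gives p.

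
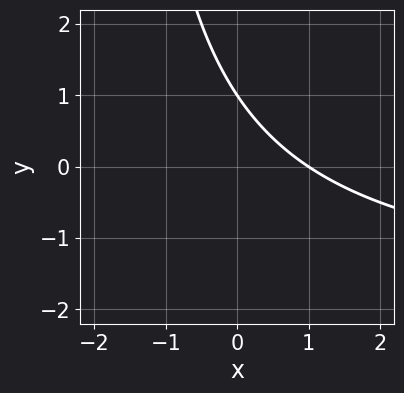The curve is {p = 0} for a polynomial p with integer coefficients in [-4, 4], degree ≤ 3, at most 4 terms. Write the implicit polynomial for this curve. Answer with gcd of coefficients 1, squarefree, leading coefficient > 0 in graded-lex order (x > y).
1. The degree is 2 — no degree-1 curve has this shape.
2. From the axis intercepts and sections: it crosses the y-axis at the gridline y = 1; it crosses the x-axis at the gridline x = 1.
3. Putting this together gives p.

x*y + 2*x + 2*y - 2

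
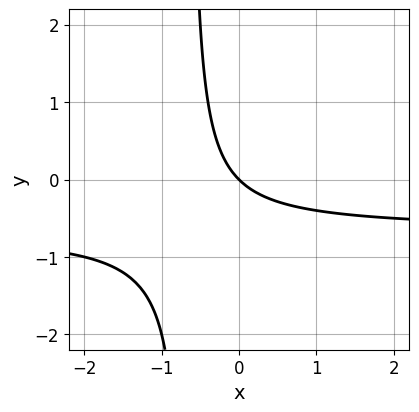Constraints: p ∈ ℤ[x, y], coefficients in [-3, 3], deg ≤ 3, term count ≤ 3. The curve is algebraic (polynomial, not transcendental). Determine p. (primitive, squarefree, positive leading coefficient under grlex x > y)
3*x*y + 2*x + 2*y

First, the degree is 2 — no degree-1 curve has this shape.
Then, against the integer gridlines: it meets the x-axis at x = 0 (among the integer gridlines); it meets the y-axis at y = 0 (among the integer gridlines).
Finally, fitting integer coefficients to these (and the overall shape) gives p.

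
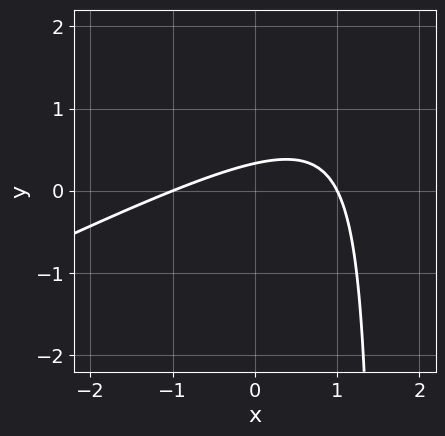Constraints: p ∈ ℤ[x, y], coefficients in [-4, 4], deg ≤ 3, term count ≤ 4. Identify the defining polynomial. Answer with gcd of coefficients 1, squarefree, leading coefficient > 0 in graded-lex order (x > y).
x^2 - 2*x*y + 3*y - 1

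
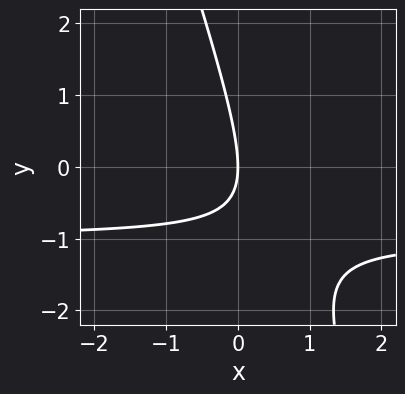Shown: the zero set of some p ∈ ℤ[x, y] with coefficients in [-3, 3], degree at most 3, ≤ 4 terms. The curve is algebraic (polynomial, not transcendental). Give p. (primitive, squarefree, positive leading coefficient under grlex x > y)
(a) The degree is 2 — the shape is more complex than any degree-1 curve.
(b) Checking where it meets the axes: it crosses the y-axis at the gridline y = 0; one x-axis crossing is at x = 0.
(c) Putting this together gives p.

3*x*y + y^2 + 3*x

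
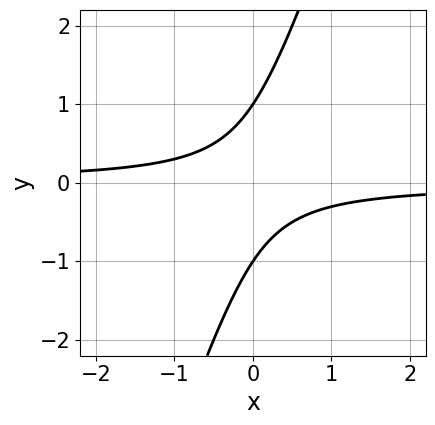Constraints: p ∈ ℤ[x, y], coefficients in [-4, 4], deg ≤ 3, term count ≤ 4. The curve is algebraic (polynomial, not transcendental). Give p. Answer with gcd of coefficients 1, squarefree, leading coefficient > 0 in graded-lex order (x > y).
deg p = 2.
Against the integer gridlines: no x-intercept at any integer in the box; among the integer gridlines, it crosses the y-axis at y ∈ {-1, 1}.
Fitting integer coefficients to these (and the overall shape) gives p.

3*x*y - y^2 + 1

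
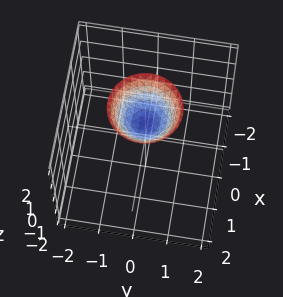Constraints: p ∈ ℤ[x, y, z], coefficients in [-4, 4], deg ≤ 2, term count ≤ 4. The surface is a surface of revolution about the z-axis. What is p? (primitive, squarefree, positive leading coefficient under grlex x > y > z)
First, deg p = 2. The shape is more complex than any degree-1 surface.
Next, by symmetry, every cross-section ⟂ z is a circle, so x, y appear only via x² + y².
Then, against the integer gridlines: the surface avoids every integer x-axis point in the box; a circular section at z = 2 has radius exactly 1; no y-intercept at any integer in the box.
Finally, putting this together gives p. Check: (0, 0, 1) on the z-axis lies on the surface, and p(0, 0, 1) = 0. ✓

x^2 + y^2 - z + 1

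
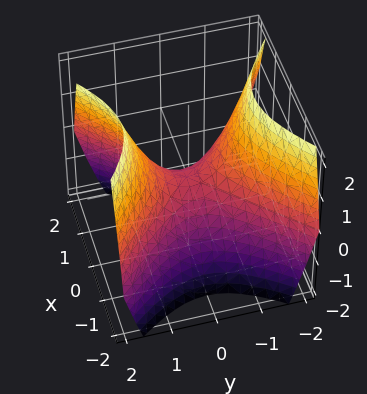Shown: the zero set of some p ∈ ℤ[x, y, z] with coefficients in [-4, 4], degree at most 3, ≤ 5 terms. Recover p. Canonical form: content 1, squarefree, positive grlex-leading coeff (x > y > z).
1. The degree is 2 — a saddle surface; a quadric.
2. Symmetries: the y ↦ −y reflection is a symmetry, so y appears only in even powers; the x ↦ −x reflection is a symmetry, so x appears only in even powers.
3. Observable constraints: it crosses the y-axis at the gridline y = 0; it meets the x-axis at x = 0 (among the integer gridlines); one z-axis crossing is at z = 0.
4. Matching integer coefficients to the picture gives p.

x^2 - y^2 + z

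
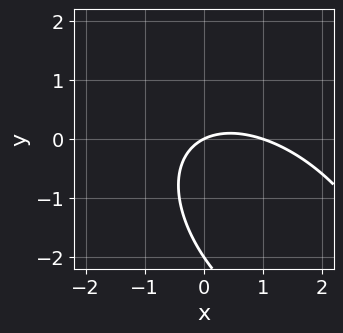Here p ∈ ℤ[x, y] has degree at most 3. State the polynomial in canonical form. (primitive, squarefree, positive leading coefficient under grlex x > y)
x^2 + x*y + y^2 - x + 2*y

(a) deg p = 2.
(b) From the axis intercepts and sections: among the integer gridlines, it crosses the x-axis at x ∈ {0, 1}; the y-axis gridline crossings are at y ∈ {-2, 0}.
(c) The integer polynomial consistent with all of this is the stated p.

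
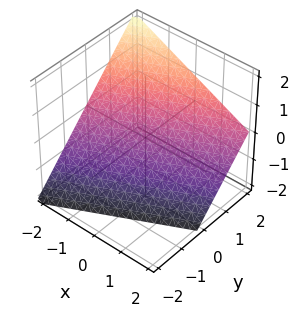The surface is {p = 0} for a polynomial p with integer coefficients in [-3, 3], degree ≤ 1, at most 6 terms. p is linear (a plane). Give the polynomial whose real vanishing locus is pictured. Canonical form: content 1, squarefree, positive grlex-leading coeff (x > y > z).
First, deg p = 1. The surface is flat (a plane).
Next, checking where it meets the axes: it crosses the y-axis at the gridline y = 1; it meets the x-axis at x = -2 (among the integer gridlines).
Finally, fitting integer coefficients to these (and the overall shape) gives p. Check: (0, 0, -1) on the z-axis lies on the surface, and p(0, 0, -1) = 0. ✓

x - 2*y + 2*z + 2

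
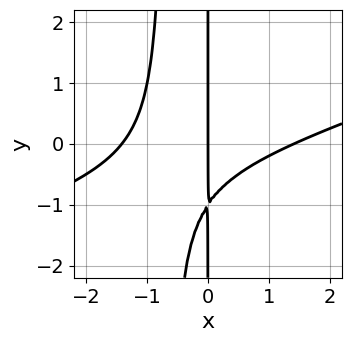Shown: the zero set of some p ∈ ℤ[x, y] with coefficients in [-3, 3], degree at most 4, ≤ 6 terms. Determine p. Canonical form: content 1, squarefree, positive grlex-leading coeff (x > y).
x^3 - 3*x^2*y - 2*x*y - 2*x

(a) Degree: a generic line meets the curve in up to 3 points, so deg p = 3.
(b) Observable constraints: every point of the y-axis in the box is on the curve; one x-axis crossing is at x = 0.
(c) Solving for integer coefficients yields p as stated.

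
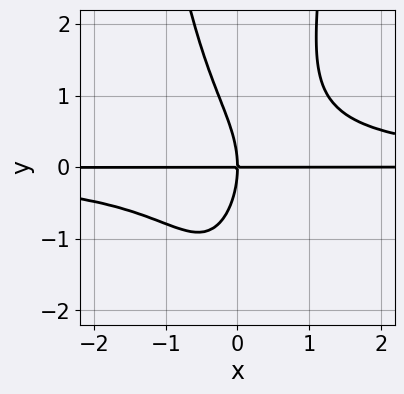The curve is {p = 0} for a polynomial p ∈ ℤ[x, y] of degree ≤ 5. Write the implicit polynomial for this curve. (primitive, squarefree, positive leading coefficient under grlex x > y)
3*x^2*y^2 - y^3 - 3*x*y

(a) The degree is 4 — a generic line meets the curve in up to 4 points.
(b) Observable constraints: one y-axis crossing is at y = 0; the visible x-axis segment lies entirely on the curve.
(c) Assembling these constraints gives the stated polynomial.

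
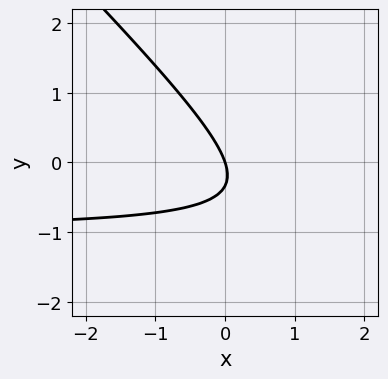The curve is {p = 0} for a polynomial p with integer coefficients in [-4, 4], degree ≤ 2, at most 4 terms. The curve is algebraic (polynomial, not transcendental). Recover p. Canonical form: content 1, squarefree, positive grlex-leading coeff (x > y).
3*x*y + 3*y^2 + 3*x + y

1. deg p = 2. The shape is more complex than any degree-1 curve.
2. From the axis intercepts and sections: it crosses the x-axis at the gridline x = 0; one y-axis crossing is at y = 0.
3. Putting this together gives p.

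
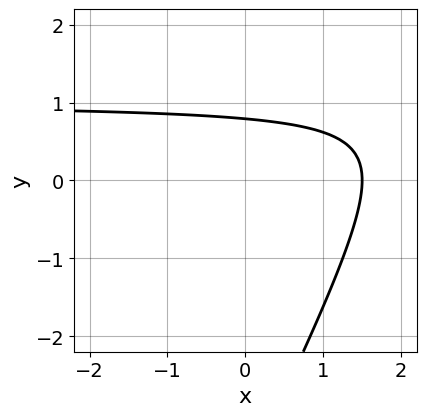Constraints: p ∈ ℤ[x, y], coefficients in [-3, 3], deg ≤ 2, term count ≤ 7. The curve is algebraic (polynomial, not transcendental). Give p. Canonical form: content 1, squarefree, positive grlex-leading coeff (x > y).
2*x*y - y^2 - 2*x - 3*y + 3

First, degree: the shape is more complex than any degree-1 curve, so deg p = 2.
Finally, solving for integer coefficients yields p as stated.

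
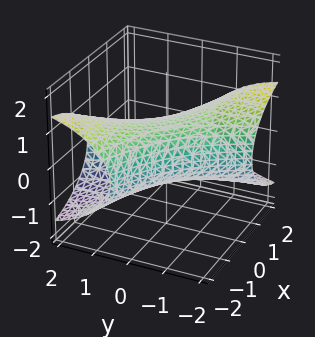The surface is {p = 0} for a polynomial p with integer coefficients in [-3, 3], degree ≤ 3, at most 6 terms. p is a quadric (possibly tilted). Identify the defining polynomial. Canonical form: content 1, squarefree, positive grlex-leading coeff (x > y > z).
x^2 + 3*x*y + y^2 + 3*z^2 - 2

(a) The degree is 2 — no degree-1 surface has this shape.
(b) Matching integer coefficients to the picture gives p.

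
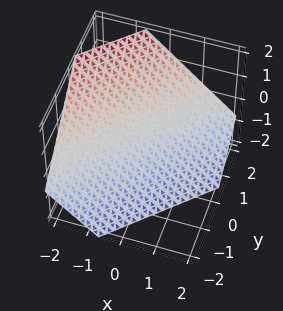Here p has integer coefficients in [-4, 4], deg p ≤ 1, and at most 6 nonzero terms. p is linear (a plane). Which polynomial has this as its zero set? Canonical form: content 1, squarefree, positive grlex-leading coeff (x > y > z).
3*x - 3*y + 3*z + 2

deg p = 1.
Putting this together gives p.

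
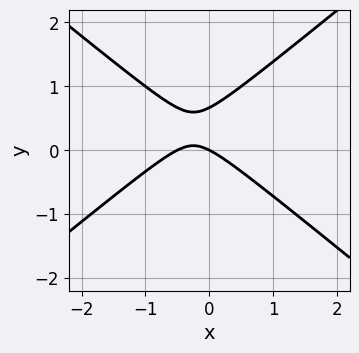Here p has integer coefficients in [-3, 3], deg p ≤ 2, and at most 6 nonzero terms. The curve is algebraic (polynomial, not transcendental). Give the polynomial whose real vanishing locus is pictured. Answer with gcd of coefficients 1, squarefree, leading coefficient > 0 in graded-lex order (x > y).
2*x^2 - 3*y^2 + x + 2*y

1. Degree: no degree-1 curve has this shape, so deg p = 2.
2. Against the integer gridlines: it meets the y-axis at y = 0 (among the integer gridlines); it crosses the x-axis at the gridline x = 0.
3. Solving for integer coefficients yields p as stated.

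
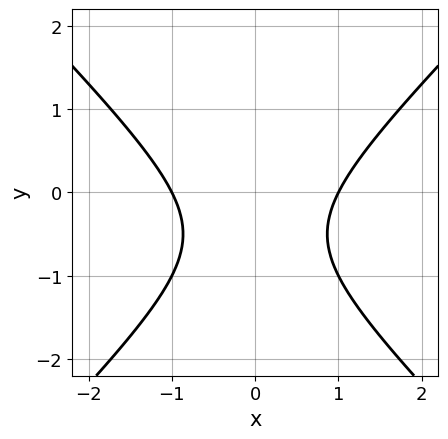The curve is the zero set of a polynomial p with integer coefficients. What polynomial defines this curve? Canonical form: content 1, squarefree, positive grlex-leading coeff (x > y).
x^2 - y^2 - y - 1

First, degree: no degree-1 curve has this shape, so deg p = 2.
Then, symmetries: the x ↦ −x reflection is a symmetry, so x appears only in even powers.
Then, reading off the gridlines: the x-axis gridline crossings are at x ∈ {-1, 1}; no y-intercept at any integer in the box.
Finally, assembling these constraints gives the stated polynomial.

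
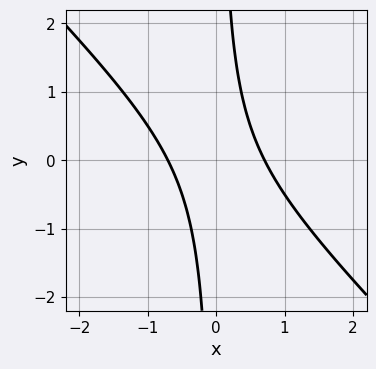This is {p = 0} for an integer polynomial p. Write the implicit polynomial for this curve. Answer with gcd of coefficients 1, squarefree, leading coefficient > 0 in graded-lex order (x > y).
Degree: no degree-1 curve has this shape, so deg p = 2.
From the visible intercepts: it misses every integer gridline on the y-axis.
Solving for integer coefficients yields p as stated.

2*x^2 + 2*x*y - 1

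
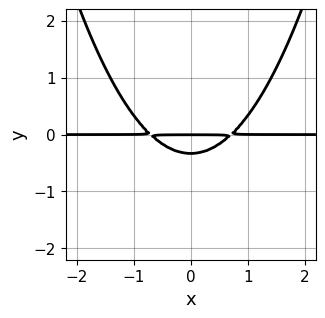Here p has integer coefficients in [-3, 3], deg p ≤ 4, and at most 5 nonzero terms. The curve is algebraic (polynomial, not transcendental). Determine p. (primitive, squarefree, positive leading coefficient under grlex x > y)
(a) Degree: the shape is more complex than any degree-2 curve, so deg p = 3.
(b) Symmetries: the x ↦ −x reflection is a symmetry, so x appears only in even powers.
(c) Against the integer gridlines: it crosses the y-axis at the gridline y = 0; the visible x-axis segment lies entirely on the curve.
(d) Together with the visible shape, these determine p as stated.

2*x^2*y - 3*y^2 - y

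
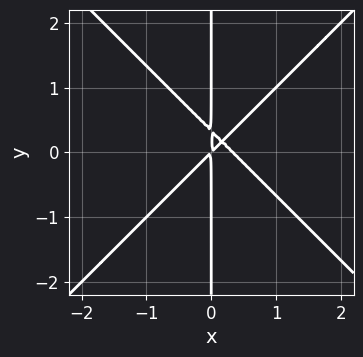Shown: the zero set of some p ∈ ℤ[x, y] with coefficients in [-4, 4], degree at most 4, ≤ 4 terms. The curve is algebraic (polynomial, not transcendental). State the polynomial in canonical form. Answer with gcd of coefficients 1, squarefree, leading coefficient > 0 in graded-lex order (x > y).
3*x^3 - 3*x*y^2 - x^2 + x*y

(a) The degree is 3 — a generic line meets the curve in up to 3 points.
(b) Against the integer gridlines: every point of the y-axis in the box is on the curve.
(c) Putting this together gives p.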